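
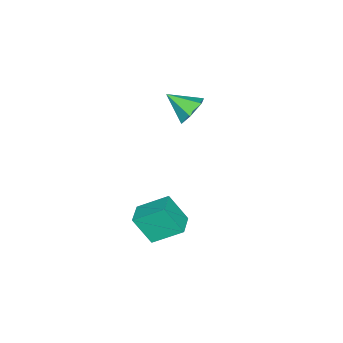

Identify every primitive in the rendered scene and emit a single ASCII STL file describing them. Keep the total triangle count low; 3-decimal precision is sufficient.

solid 
facet normal -0.070 0.851 -0.521
outer loop
vertex -2.205 -0.109 0.406
vertex -2.908 -0.349 0.108
vertex -2.884 0.07 0.789
endloop
endfacet
facet normal 0.500 0.046 0.865
outer loop
vertex -2.205 -0.109 0.406
vertex -2.884 0.07 0.789
vertex -2.812 -1.531 0.832
endloop
endfacet
facet normal -0.068 0.851 -0.521
outer loop
vertex -2.884 0.07 0.789
vertex -2.908 -0.349 0.108
vertex -3.587 -0.169 0.491
endloop
endfacet
facet normal -0.392 0.007 0.920
outer loop
vertex -2.884 0.07 0.789
vertex -3.587 -0.169 0.491
vertex -2.812 -1.531 0.832
endloop
endfacet
facet normal -0.068 0.851 -0.521
outer loop
vertex -3.587 -0.169 0.491
vertex -2.908 -0.349 0.108
vertex -3.61 -0.588 -0.19
endloop
endfacet
facet normal -0.862 -0.419 0.287
outer loop
vertex -3.587 -0.169 0.491
vertex -3.61 -0.588 -0.19
vertex -2.812 -1.531 0.832
endloop
endfacet
facet normal -0.069 0.851 -0.520
outer loop
vertex -3.61 -0.588 -0.19
vertex -2.908 -0.349 0.108
vertex -2.931 -0.767 -0.573
endloop
endfacet
facet normal -0.438 -0.805 -0.401
outer loop
vertex -3.61 -0.588 -0.19
vertex -2.931 -0.767 -0.573
vertex -2.812 -1.531 0.832
endloop
endfacet
facet normal -0.069 0.851 -0.520
outer loop
vertex -2.931 -0.767 -0.573
vertex -2.908 -0.349 0.108
vertex -2.229 -0.528 -0.275
endloop
endfacet
facet normal 0.454 -0.766 -0.455
outer loop
vertex -2.931 -0.767 -0.573
vertex -2.229 -0.528 -0.275
vertex -2.812 -1.531 0.832
endloop
endfacet
facet normal -0.070 0.851 -0.521
outer loop
vertex -2.229 -0.528 -0.275
vertex -2.908 -0.349 0.108
vertex -2.205 -0.109 0.406
endloop
endfacet
facet normal 0.923 -0.341 0.177
outer loop
vertex -2.229 -0.528 -0.275
vertex -2.205 -0.109 0.406
vertex -2.812 -1.531 0.832
endloop
endfacet
facet normal -0.949 -0.298 -0.103
outer loop
vertex 2.229 -0.26 -1.941
vertex 1.763 0.936 -1.108
vertex 2.109 0.54 -3.157
endloop
endfacet
facet normal 0.305 -0.782 -0.544
outer loop
vertex 3.077 0.844 -3.052
vertex 2.229 -0.26 -1.941
vertex 2.109 0.54 -3.157
endloop
endfacet
facet normal -0.949 -0.299 -0.103
outer loop
vertex 2.109 0.54 -3.157
vertex 1.763 0.936 -1.108
vertex 1.643 1.735 -2.324
endloop
endfacet
facet normal -0.082 0.548 -0.832
outer loop
vertex 1.643 1.735 -2.324
vertex 3.077 0.844 -3.052
vertex 2.109 0.54 -3.157
endloop
endfacet
facet normal 0.082 -0.548 0.832
outer loop
vertex 2.229 -0.26 -1.941
vertex 2.731 1.24 -1.003
vertex 1.763 0.936 -1.108
endloop
endfacet
facet normal 0.305 -0.782 -0.544
outer loop
vertex 3.197 0.045 -1.836
vertex 2.229 -0.26 -1.941
vertex 3.077 0.844 -3.052
endloop
endfacet
facet normal 0.082 -0.548 0.832
outer loop
vertex 3.197 0.045 -1.836
vertex 2.731 1.24 -1.003
vertex 2.229 -0.26 -1.941
endloop
endfacet
facet normal -0.305 0.782 0.544
outer loop
vertex 1.763 0.936 -1.108
vertex 2.731 1.24 -1.003
vertex 1.643 1.735 -2.324
endloop
endfacet
facet normal -0.082 0.548 -0.833
outer loop
vertex 2.611 2.04 -2.219
vertex 3.077 0.844 -3.052
vertex 1.643 1.735 -2.324
endloop
endfacet
facet normal -0.305 0.781 0.544
outer loop
vertex 1.643 1.735 -2.324
vertex 2.731 1.24 -1.003
vertex 2.611 2.04 -2.219
endloop
endfacet
facet normal 0.949 0.298 0.102
outer loop
vertex 2.611 2.04 -2.219
vertex 3.197 0.045 -1.836
vertex 3.077 0.844 -3.052
endloop
endfacet
facet normal 0.949 0.298 0.103
outer loop
vertex 2.731 1.24 -1.003
vertex 3.197 0.045 -1.836
vertex 2.611 2.04 -2.219
endloop
endfacet

endsolid


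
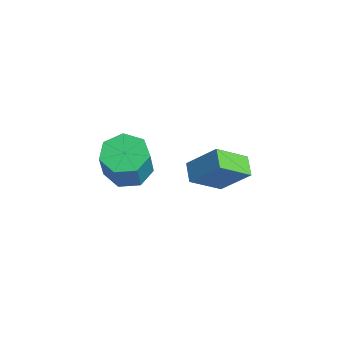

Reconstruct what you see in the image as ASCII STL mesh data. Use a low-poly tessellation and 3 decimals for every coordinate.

solid 
facet normal -0.434 0.255 -0.864
outer loop
vertex 0.673 -2.218 1.035
vertex 0.132 -3.035 1.065
vertex -0.076 -2.15 1.431
endloop
endfacet
facet normal 0.188 0.963 0.191
outer loop
vertex 0.673 -2.218 1.035
vertex -0.076 -2.15 1.431
vertex 1.47 -2.689 2.626
endloop
endfacet
facet normal 0.188 0.963 0.191
outer loop
vertex 1.47 -2.689 2.626
vertex -0.076 -2.15 1.431
vertex 0.72 -2.621 3.021
endloop
endfacet
facet normal 0.432 -0.256 0.865
outer loop
vertex 1.47 -2.689 2.626
vertex 0.72 -2.621 3.021
vertex 0.928 -3.505 2.655
endloop
endfacet
facet normal -0.433 0.256 -0.865
outer loop
vertex -0.076 -2.15 1.431
vertex 0.132 -3.035 1.065
vertex -0.669 -2.747 1.551
endloop
endfacet
facet normal -0.571 0.664 0.483
outer loop
vertex -0.076 -2.15 1.431
vertex -0.669 -2.747 1.551
vertex 0.72 -2.621 3.021
endloop
endfacet
facet normal -0.571 0.664 0.483
outer loop
vertex 0.72 -2.621 3.021
vertex -0.669 -2.747 1.551
vertex 0.127 -3.218 3.141
endloop
endfacet
facet normal 0.433 -0.256 0.864
outer loop
vertex 0.72 -2.621 3.021
vertex 0.127 -3.218 3.141
vertex 0.928 -3.505 2.655
endloop
endfacet
facet normal -0.433 0.256 -0.865
outer loop
vertex -0.669 -2.747 1.551
vertex 0.132 -3.035 1.065
vertex -0.659 -3.561 1.305
endloop
endfacet
facet normal -0.901 -0.135 0.411
outer loop
vertex -0.669 -2.747 1.551
vertex -0.659 -3.561 1.305
vertex 0.127 -3.218 3.141
endloop
endfacet
facet normal -0.901 -0.135 0.411
outer loop
vertex 0.127 -3.218 3.141
vertex -0.659 -3.561 1.305
vertex 0.137 -4.032 2.895
endloop
endfacet
facet normal 0.433 -0.256 0.864
outer loop
vertex 0.127 -3.218 3.141
vertex 0.137 -4.032 2.895
vertex 0.928 -3.505 2.655
endloop
endfacet
facet normal -0.433 0.256 -0.864
outer loop
vertex -0.659 -3.561 1.305
vertex 0.132 -3.035 1.065
vertex -0.053 -3.979 0.878
endloop
endfacet
facet normal -0.553 -0.833 0.030
outer loop
vertex -0.659 -3.561 1.305
vertex -0.053 -3.979 0.878
vertex 0.137 -4.032 2.895
endloop
endfacet
facet normal -0.553 -0.833 0.030
outer loop
vertex 0.137 -4.032 2.895
vertex -0.053 -3.979 0.878
vertex 0.743 -4.45 2.468
endloop
endfacet
facet normal 0.433 -0.256 0.864
outer loop
vertex 0.137 -4.032 2.895
vertex 0.743 -4.45 2.468
vertex 0.928 -3.505 2.655
endloop
endfacet
facet normal -0.433 0.256 -0.864
outer loop
vertex -0.053 -3.979 0.878
vertex 0.132 -3.035 1.065
vertex 0.692 -3.685 0.592
endloop
endfacet
facet normal 0.213 -0.903 -0.374
outer loop
vertex -0.053 -3.979 0.878
vertex 0.692 -3.685 0.592
vertex 0.743 -4.45 2.468
endloop
endfacet
facet normal 0.213 -0.903 -0.374
outer loop
vertex 0.743 -4.45 2.468
vertex 0.692 -3.685 0.592
vertex 1.488 -4.156 2.182
endloop
endfacet
facet normal 0.433 -0.256 0.864
outer loop
vertex 0.743 -4.45 2.468
vertex 1.488 -4.156 2.182
vertex 0.928 -3.505 2.655
endloop
endfacet
facet normal -0.433 0.256 -0.864
outer loop
vertex 0.692 -3.685 0.592
vertex 0.132 -3.035 1.065
vertex 1.015 -2.902 0.662
endloop
endfacet
facet normal 0.817 -0.293 -0.496
outer loop
vertex 0.692 -3.685 0.592
vertex 1.015 -2.902 0.662
vertex 1.488 -4.156 2.182
endloop
endfacet
facet normal 0.817 -0.294 -0.496
outer loop
vertex 1.488 -4.156 2.182
vertex 1.015 -2.902 0.662
vertex 1.812 -3.373 2.252
endloop
endfacet
facet normal 0.432 -0.256 0.865
outer loop
vertex 1.488 -4.156 2.182
vertex 1.812 -3.373 2.252
vertex 0.928 -3.505 2.655
endloop
endfacet
facet normal -0.433 0.255 -0.865
outer loop
vertex 1.015 -2.902 0.662
vertex 0.132 -3.035 1.065
vertex 0.673 -2.218 1.035
endloop
endfacet
facet normal 0.807 0.537 -0.245
outer loop
vertex 1.015 -2.902 0.662
vertex 0.673 -2.218 1.035
vertex 1.812 -3.373 2.252
endloop
endfacet
facet normal 0.807 0.537 -0.245
outer loop
vertex 1.812 -3.373 2.252
vertex 0.673 -2.218 1.035
vertex 1.47 -2.689 2.626
endloop
endfacet
facet normal 0.432 -0.256 0.864
outer loop
vertex 1.812 -3.373 2.252
vertex 1.47 -2.689 2.626
vertex 0.928 -3.505 2.655
endloop
endfacet
facet normal -0.865 0.251 0.434
outer loop
vertex 0.341 0.562 1.188
vertex 0.259 1.965 0.213
vertex -0.518 -0.321 -0.012
endloop
endfacet
facet normal 0.047 -0.820 0.570
outer loop
vertex 0.321 -0.565 -0.433
vertex 0.341 0.562 1.188
vertex -0.518 -0.321 -0.012
endloop
endfacet
facet normal -0.865 0.251 0.434
outer loop
vertex -0.518 -0.321 -0.012
vertex 0.259 1.965 0.213
vertex -0.6 1.082 -0.987
endloop
endfacet
facet normal -0.499 -0.514 -0.697
outer loop
vertex -0.6 1.082 -0.987
vertex 0.321 -0.565 -0.433
vertex -0.518 -0.321 -0.012
endloop
endfacet
facet normal 0.499 0.514 0.697
outer loop
vertex 0.341 0.562 1.188
vertex 1.098 1.721 -0.208
vertex 0.259 1.965 0.213
endloop
endfacet
facet normal 0.047 -0.820 0.570
outer loop
vertex 1.18 0.318 0.767
vertex 0.341 0.562 1.188
vertex 0.321 -0.565 -0.433
endloop
endfacet
facet normal 0.499 0.514 0.697
outer loop
vertex 1.18 0.318 0.767
vertex 1.098 1.721 -0.208
vertex 0.341 0.562 1.188
endloop
endfacet
facet normal -0.047 0.820 -0.570
outer loop
vertex 0.259 1.965 0.213
vertex 1.098 1.721 -0.208
vertex -0.6 1.082 -0.987
endloop
endfacet
facet normal -0.499 -0.514 -0.697
outer loop
vertex 0.239 0.838 -1.408
vertex 0.321 -0.565 -0.433
vertex -0.6 1.082 -0.987
endloop
endfacet
facet normal -0.047 0.820 -0.570
outer loop
vertex -0.6 1.082 -0.987
vertex 1.098 1.721 -0.208
vertex 0.239 0.838 -1.408
endloop
endfacet
facet normal 0.865 -0.251 -0.434
outer loop
vertex 0.239 0.838 -1.408
vertex 1.18 0.318 0.767
vertex 0.321 -0.565 -0.433
endloop
endfacet
facet normal 0.865 -0.251 -0.434
outer loop
vertex 1.098 1.721 -0.208
vertex 1.18 0.318 0.767
vertex 0.239 0.838 -1.408
endloop
endfacet

endsolid


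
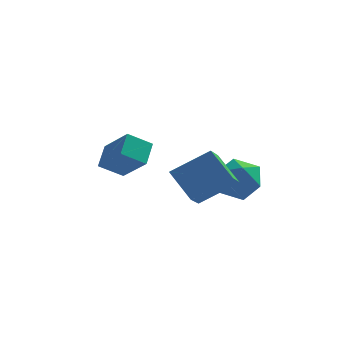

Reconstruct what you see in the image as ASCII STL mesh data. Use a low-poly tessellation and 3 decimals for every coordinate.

solid 
facet normal -0.555 0.528 0.643
outer loop
vertex -1.565 -0.911 4.37
vertex 0.169 -0.474 5.509
vertex -1.334 0.349 3.534
endloop
endfacet
facet normal -0.818 -0.206 -0.537
outer loop
vertex -0.329 -0.606 2.371
vertex -1.565 -0.911 4.37
vertex -1.334 0.349 3.534
endloop
endfacet
facet normal -0.555 0.528 0.643
outer loop
vertex -1.334 0.349 3.534
vertex 0.169 -0.474 5.509
vertex 0.4 0.787 4.673
endloop
endfacet
facet normal 0.151 0.824 -0.546
outer loop
vertex 0.4 0.787 4.673
vertex -0.329 -0.606 2.371
vertex -1.334 0.349 3.534
endloop
endfacet
facet normal -0.151 -0.824 0.546
outer loop
vertex -1.565 -0.911 4.37
vertex 1.174 -1.429 4.346
vertex 0.169 -0.474 5.509
endloop
endfacet
facet normal -0.818 -0.206 -0.537
outer loop
vertex -0.56 -1.867 3.207
vertex -1.565 -0.911 4.37
vertex -0.329 -0.606 2.371
endloop
endfacet
facet normal -0.151 -0.824 0.547
outer loop
vertex -0.56 -1.867 3.207
vertex 1.174 -1.429 4.346
vertex -1.565 -0.911 4.37
endloop
endfacet
facet normal 0.818 0.206 0.537
outer loop
vertex 0.169 -0.474 5.509
vertex 1.174 -1.429 4.346
vertex 0.4 0.787 4.673
endloop
endfacet
facet normal 0.151 0.824 -0.546
outer loop
vertex 1.405 -0.169 3.51
vertex -0.329 -0.606 2.371
vertex 0.4 0.787 4.673
endloop
endfacet
facet normal 0.818 0.206 0.537
outer loop
vertex 0.4 0.787 4.673
vertex 1.174 -1.429 4.346
vertex 1.405 -0.169 3.51
endloop
endfacet
facet normal 0.555 -0.528 -0.643
outer loop
vertex 1.405 -0.169 3.51
vertex -0.56 -1.867 3.207
vertex -0.329 -0.606 2.371
endloop
endfacet
facet normal 0.555 -0.528 -0.642
outer loop
vertex 1.174 -1.429 4.346
vertex -0.56 -1.867 3.207
vertex 1.405 -0.169 3.51
endloop
endfacet
facet normal 0.305 0.741 0.598
outer loop
vertex 1.46 2.803 2.874
vertex 1.003 2.198 3.857
vertex 2.175 2.005 3.499
endloop
endfacet
facet normal 0.733 0.680 0.029
outer loop
vertex 1.46 2.803 2.874
vertex 2.175 2.005 3.499
vertex 2.206 2.025 2.259
endloop
endfacet
facet normal 0.334 0.760 -0.557
outer loop
vertex 1.46 2.803 2.874
vertex 2.206 2.025 2.259
vertex 1.053 2.232 1.851
endloop
endfacet
facet normal -0.341 0.872 -0.351
outer loop
vertex 1.46 2.803 2.874
vertex 1.053 2.232 1.851
vertex 0.31 2.339 2.838
endloop
endfacet
facet normal -0.358 0.860 0.363
outer loop
vertex 1.46 2.803 2.874
vertex 0.31 2.339 2.838
vertex 1.003 2.198 3.857
endloop
endfacet
facet normal 1.000 0.018 0.025
outer loop
vertex 2.206 2.025 2.259
vertex 2.175 2.005 3.499
vertex 2.21 0.941 2.862
endloop
endfacet
facet normal 0.308 0.118 0.944
outer loop
vertex 2.175 2.005 3.499
vertex 1.003 2.198 3.857
vertex 1.467 1.048 3.849
endloop
endfacet
facet normal -0.765 0.311 0.564
outer loop
vertex 1.003 2.198 3.857
vertex 0.31 2.339 2.838
vertex 0.314 1.255 3.441
endloop
endfacet
facet normal -0.737 0.329 -0.590
outer loop
vertex 0.31 2.339 2.838
vertex 1.053 2.232 1.851
vertex 0.345 1.275 2.201
endloop
endfacet
facet normal 0.354 0.149 -0.923
outer loop
vertex 1.053 2.232 1.851
vertex 2.206 2.025 2.259
vertex 1.517 1.082 1.843
endloop
endfacet
facet normal 0.341 -0.872 0.351
outer loop
vertex 1.06 0.477 2.826
vertex 2.21 0.941 2.862
vertex 1.467 1.048 3.849
endloop
endfacet
facet normal -0.334 -0.760 0.557
outer loop
vertex 1.06 0.477 2.826
vertex 1.467 1.048 3.849
vertex 0.314 1.255 3.441
endloop
endfacet
facet normal -0.733 -0.680 -0.029
outer loop
vertex 1.06 0.477 2.826
vertex 0.314 1.255 3.441
vertex 0.345 1.275 2.201
endloop
endfacet
facet normal -0.305 -0.741 -0.598
outer loop
vertex 1.06 0.477 2.826
vertex 0.345 1.275 2.201
vertex 1.517 1.082 1.843
endloop
endfacet
facet normal 0.358 -0.860 -0.363
outer loop
vertex 1.06 0.477 2.826
vertex 1.517 1.082 1.843
vertex 2.21 0.941 2.862
endloop
endfacet
facet normal 0.737 -0.329 0.590
outer loop
vertex 1.467 1.048 3.849
vertex 2.21 0.941 2.862
vertex 2.175 2.005 3.499
endloop
endfacet
facet normal -0.354 -0.149 0.923
outer loop
vertex 0.314 1.255 3.441
vertex 1.467 1.048 3.849
vertex 1.003 2.198 3.857
endloop
endfacet
facet normal -1.000 -0.018 -0.025
outer loop
vertex 0.345 1.275 2.201
vertex 0.314 1.255 3.441
vertex 0.31 2.339 2.838
endloop
endfacet
facet normal -0.308 -0.118 -0.944
outer loop
vertex 1.517 1.082 1.843
vertex 0.345 1.275 2.201
vertex 1.053 2.232 1.851
endloop
endfacet
facet normal 0.765 -0.311 -0.564
outer loop
vertex 2.21 0.941 2.862
vertex 1.517 1.082 1.843
vertex 2.206 2.025 2.259
endloop
endfacet
facet normal -0.572 0.520 -0.634
outer loop
vertex -5.13 2.971 2.806
vertex -4.958 4.086 3.566
vertex -4.028 3.297 2.08
endloop
endfacet
facet normal -0.126 -0.819 -0.559
outer loop
vertex -2.862 2.234 3.374
vertex -5.13 2.971 2.806
vertex -4.028 3.297 2.08
endloop
endfacet
facet normal -0.571 0.521 -0.634
outer loop
vertex -4.028 3.297 2.08
vertex -4.958 4.086 3.566
vertex -3.856 4.411 2.84
endloop
endfacet
facet normal 0.811 0.239 -0.534
outer loop
vertex -3.856 4.411 2.84
vertex -2.862 2.234 3.374
vertex -4.028 3.297 2.08
endloop
endfacet
facet normal -0.811 -0.239 0.534
outer loop
vertex -5.13 2.971 2.806
vertex -3.792 3.023 4.86
vertex -4.958 4.086 3.566
endloop
endfacet
facet normal -0.126 -0.820 -0.559
outer loop
vertex -3.964 1.909 4.1
vertex -5.13 2.971 2.806
vertex -2.862 2.234 3.374
endloop
endfacet
facet normal -0.811 -0.239 0.534
outer loop
vertex -3.964 1.909 4.1
vertex -3.792 3.023 4.86
vertex -5.13 2.971 2.806
endloop
endfacet
facet normal 0.127 0.819 0.559
outer loop
vertex -4.958 4.086 3.566
vertex -3.792 3.023 4.86
vertex -3.856 4.411 2.84
endloop
endfacet
facet normal 0.811 0.239 -0.534
outer loop
vertex -2.69 3.349 4.134
vertex -2.862 2.234 3.374
vertex -3.856 4.411 2.84
endloop
endfacet
facet normal 0.126 0.819 0.559
outer loop
vertex -3.856 4.411 2.84
vertex -3.792 3.023 4.86
vertex -2.69 3.349 4.134
endloop
endfacet
facet normal 0.571 -0.521 0.634
outer loop
vertex -2.69 3.349 4.134
vertex -3.964 1.909 4.1
vertex -2.862 2.234 3.374
endloop
endfacet
facet normal 0.572 -0.521 0.634
outer loop
vertex -3.792 3.023 4.86
vertex -3.964 1.909 4.1
vertex -2.69 3.349 4.134
endloop
endfacet

endsolid


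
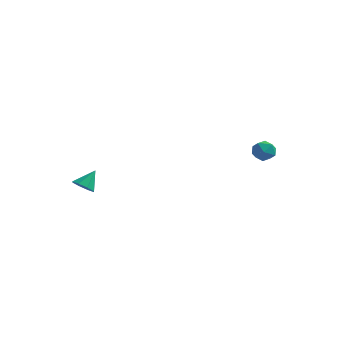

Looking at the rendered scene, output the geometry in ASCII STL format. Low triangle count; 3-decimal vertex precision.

solid 
facet normal -0.834 -0.348 0.427
outer loop
vertex 2.664 2.543 1.136
vertex 2.856 1.875 0.966
vertex 3.058 2.157 1.591
endloop
endfacet
facet normal -0.616 0.252 0.747
outer loop
vertex 2.664 2.543 1.136
vertex 3.058 2.157 1.591
vertex 3.209 2.847 1.483
endloop
endfacet
facet normal -0.589 0.767 0.254
outer loop
vertex 2.664 2.543 1.136
vertex 3.209 2.847 1.483
vertex 3.1 2.992 0.792
endloop
endfacet
facet normal -0.792 0.485 -0.371
outer loop
vertex 2.664 2.543 1.136
vertex 3.1 2.992 0.792
vertex 2.882 2.391 0.472
endloop
endfacet
facet normal -0.943 -0.204 -0.263
outer loop
vertex 2.664 2.543 1.136
vertex 2.882 2.391 0.472
vertex 2.856 1.875 0.966
endloop
endfacet
facet normal 0.047 0.145 0.988
outer loop
vertex 3.209 2.847 1.483
vertex 3.058 2.157 1.591
vertex 3.738 2.369 1.528
endloop
endfacet
facet normal -0.305 -0.827 0.472
outer loop
vertex 3.058 2.157 1.591
vertex 2.856 1.875 0.966
vertex 3.52 1.768 1.208
endloop
endfacet
facet normal -0.481 -0.593 -0.645
outer loop
vertex 2.856 1.875 0.966
vertex 2.882 2.391 0.472
vertex 3.411 1.913 0.517
endloop
endfacet
facet normal -0.239 0.522 -0.819
outer loop
vertex 2.882 2.391 0.472
vertex 3.1 2.992 0.792
vertex 3.562 2.603 0.409
endloop
endfacet
facet normal 0.088 0.978 0.191
outer loop
vertex 3.1 2.992 0.792
vertex 3.209 2.847 1.483
vertex 3.764 2.885 1.034
endloop
endfacet
facet normal 0.792 -0.485 0.371
outer loop
vertex 3.956 2.217 0.864
vertex 3.738 2.369 1.528
vertex 3.52 1.768 1.208
endloop
endfacet
facet normal 0.589 -0.767 -0.254
outer loop
vertex 3.956 2.217 0.864
vertex 3.52 1.768 1.208
vertex 3.411 1.913 0.517
endloop
endfacet
facet normal 0.616 -0.252 -0.747
outer loop
vertex 3.956 2.217 0.864
vertex 3.411 1.913 0.517
vertex 3.562 2.603 0.409
endloop
endfacet
facet normal 0.834 0.348 -0.427
outer loop
vertex 3.956 2.217 0.864
vertex 3.562 2.603 0.409
vertex 3.764 2.885 1.034
endloop
endfacet
facet normal 0.943 0.204 0.263
outer loop
vertex 3.956 2.217 0.864
vertex 3.764 2.885 1.034
vertex 3.738 2.369 1.528
endloop
endfacet
facet normal 0.239 -0.522 0.819
outer loop
vertex 3.52 1.768 1.208
vertex 3.738 2.369 1.528
vertex 3.058 2.157 1.591
endloop
endfacet
facet normal -0.088 -0.978 -0.191
outer loop
vertex 3.411 1.913 0.517
vertex 3.52 1.768 1.208
vertex 2.856 1.875 0.966
endloop
endfacet
facet normal -0.047 -0.145 -0.988
outer loop
vertex 3.562 2.603 0.409
vertex 3.411 1.913 0.517
vertex 2.882 2.391 0.472
endloop
endfacet
facet normal 0.305 0.827 -0.472
outer loop
vertex 3.764 2.885 1.034
vertex 3.562 2.603 0.409
vertex 3.1 2.992 0.792
endloop
endfacet
facet normal 0.481 0.593 0.645
outer loop
vertex 3.738 2.369 1.528
vertex 3.764 2.885 1.034
vertex 3.209 2.847 1.483
endloop
endfacet
facet normal -0.288 -0.631 -0.721
outer loop
vertex -2.972 -4.286 0.167
vertex -3.584 -4.143 0.286
vertex -3.132 -3.908 -0.1
endloop
endfacet
facet normal 0.932 0.359 -0.050
outer loop
vertex -2.972 -4.286 0.167
vertex -3.132 -3.908 -0.1
vertex -3.256 -3.417 1.114
endloop
endfacet
facet normal -0.286 -0.632 -0.720
outer loop
vertex -3.132 -3.908 -0.1
vertex -3.584 -4.143 0.286
vertex -3.557 -3.668 -0.142
endloop
endfacet
facet normal 0.493 0.823 -0.283
outer loop
vertex -3.132 -3.908 -0.1
vertex -3.557 -3.668 -0.142
vertex -3.256 -3.417 1.114
endloop
endfacet
facet normal -0.285 -0.633 -0.720
outer loop
vertex -3.557 -3.668 -0.142
vertex -3.584 -4.143 0.286
vertex -3.998 -3.707 0.067
endloop
endfacet
facet normal -0.160 0.975 -0.156
outer loop
vertex -3.557 -3.668 -0.142
vertex -3.998 -3.707 0.067
vertex -3.256 -3.417 1.114
endloop
endfacet
facet normal -0.285 -0.632 -0.720
outer loop
vertex -3.998 -3.707 0.067
vertex -3.584 -4.143 0.286
vertex -4.197 -4.001 0.404
endloop
endfacet
facet normal -0.641 0.724 0.254
outer loop
vertex -3.998 -3.707 0.067
vertex -4.197 -4.001 0.404
vertex -3.256 -3.417 1.114
endloop
endfacet
facet normal -0.285 -0.632 -0.721
outer loop
vertex -4.197 -4.001 0.404
vertex -3.584 -4.143 0.286
vertex -4.037 -4.379 0.672
endloop
endfacet
facet normal -0.671 0.219 0.709
outer loop
vertex -4.197 -4.001 0.404
vertex -4.037 -4.379 0.672
vertex -3.256 -3.417 1.114
endloop
endfacet
facet normal -0.285 -0.631 -0.721
outer loop
vertex -4.037 -4.379 0.672
vertex -3.584 -4.143 0.286
vertex -3.612 -4.619 0.714
endloop
endfacet
facet normal -0.231 -0.245 0.942
outer loop
vertex -4.037 -4.379 0.672
vertex -3.612 -4.619 0.714
vertex -3.256 -3.417 1.114
endloop
endfacet
facet normal -0.286 -0.631 -0.721
outer loop
vertex -3.612 -4.619 0.714
vertex -3.584 -4.143 0.286
vertex -3.171 -4.58 0.505
endloop
endfacet
facet normal 0.422 -0.396 0.816
outer loop
vertex -3.612 -4.619 0.714
vertex -3.171 -4.58 0.505
vertex -3.256 -3.417 1.114
endloop
endfacet
facet normal -0.288 -0.632 -0.719
outer loop
vertex -3.171 -4.58 0.505
vertex -3.584 -4.143 0.286
vertex -2.972 -4.286 0.167
endloop
endfacet
facet normal 0.903 -0.146 0.405
outer loop
vertex -3.171 -4.58 0.505
vertex -2.972 -4.286 0.167
vertex -3.256 -3.417 1.114
endloop
endfacet

endsolid


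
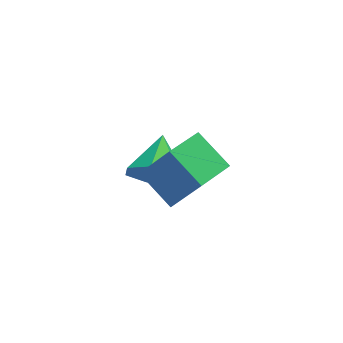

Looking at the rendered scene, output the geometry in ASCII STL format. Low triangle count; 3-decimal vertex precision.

solid 
facet normal -0.667 -0.716 0.209
outer loop
vertex -1.0 -3.251 4.153
vertex -1.815 -2.886 2.801
vertex -0.225 -4.183 3.433
endloop
endfacet
facet normal 0.503 -0.226 0.834
outer loop
vertex 0.715 -3.174 3.139
vertex -1.0 -3.251 4.153
vertex -0.225 -4.183 3.433
endloop
endfacet
facet normal -0.667 -0.716 0.208
outer loop
vertex -0.225 -4.183 3.433
vertex -1.815 -2.886 2.801
vertex -1.039 -3.818 2.081
endloop
endfacet
facet normal 0.550 -0.661 -0.510
outer loop
vertex -1.039 -3.818 2.081
vertex 0.715 -3.174 3.139
vertex -0.225 -4.183 3.433
endloop
endfacet
facet normal -0.550 0.661 0.510
outer loop
vertex -1.0 -3.251 4.153
vertex -0.875 -1.877 2.507
vertex -1.815 -2.886 2.801
endloop
endfacet
facet normal 0.503 -0.225 0.834
outer loop
vertex -0.061 -2.242 3.859
vertex -1.0 -3.251 4.153
vertex 0.715 -3.174 3.139
endloop
endfacet
facet normal -0.551 0.661 0.510
outer loop
vertex -0.061 -2.242 3.859
vertex -0.875 -1.877 2.507
vertex -1.0 -3.251 4.153
endloop
endfacet
facet normal -0.503 0.226 -0.834
outer loop
vertex -1.815 -2.886 2.801
vertex -0.875 -1.877 2.507
vertex -1.039 -3.818 2.081
endloop
endfacet
facet normal 0.550 -0.661 -0.510
outer loop
vertex -0.1 -2.809 1.787
vertex 0.715 -3.174 3.139
vertex -1.039 -3.818 2.081
endloop
endfacet
facet normal -0.504 0.226 -0.834
outer loop
vertex -1.039 -3.818 2.081
vertex -0.875 -1.877 2.507
vertex -0.1 -2.809 1.787
endloop
endfacet
facet normal 0.666 0.716 -0.208
outer loop
vertex -0.1 -2.809 1.787
vertex -0.061 -2.242 3.859
vertex 0.715 -3.174 3.139
endloop
endfacet
facet normal 0.667 0.715 -0.208
outer loop
vertex -0.875 -1.877 2.507
vertex -0.061 -2.242 3.859
vertex -0.1 -2.809 1.787
endloop
endfacet
facet normal -0.244 -0.878 -0.412
outer loop
vertex -0.495 -1.151 0.751
vertex -1.113 -0.688 0.131
vertex -0.153 -0.896 0.005
endloop
endfacet
facet normal 0.885 0.126 0.449
outer loop
vertex -0.495 -1.151 0.751
vertex -0.153 -0.896 0.005
vertex -0.747 0.628 0.749
endloop
endfacet
facet normal -0.244 -0.877 -0.413
outer loop
vertex -0.153 -0.896 0.005
vertex -1.113 -0.688 0.131
vertex -0.533 -0.484 -0.646
endloop
endfacet
facet normal 0.866 0.447 -0.223
outer loop
vertex -0.153 -0.896 0.005
vertex -0.533 -0.484 -0.646
vertex -0.747 0.628 0.749
endloop
endfacet
facet normal -0.244 -0.878 -0.412
outer loop
vertex -0.533 -0.484 -0.646
vertex -1.113 -0.688 0.131
vertex -1.35 -0.226 -0.712
endloop
endfacet
facet normal 0.289 0.770 -0.569
outer loop
vertex -0.533 -0.484 -0.646
vertex -1.35 -0.226 -0.712
vertex -0.747 0.628 0.749
endloop
endfacet
facet normal -0.242 -0.878 -0.413
outer loop
vertex -1.35 -0.226 -0.712
vertex -1.113 -0.688 0.131
vertex -1.988 -0.317 -0.144
endloop
endfacet
facet normal -0.412 0.850 -0.327
outer loop
vertex -1.35 -0.226 -0.712
vertex -1.988 -0.317 -0.144
vertex -0.747 0.628 0.749
endloop
endfacet
facet normal -0.243 -0.878 -0.413
outer loop
vertex -1.988 -0.317 -0.144
vertex -1.113 -0.688 0.131
vertex -1.967 -0.687 0.631
endloop
endfacet
facet normal -0.709 0.629 0.319
outer loop
vertex -1.988 -0.317 -0.144
vertex -1.967 -0.687 0.631
vertex -0.747 0.628 0.749
endloop
endfacet
facet normal -0.243 -0.878 -0.413
outer loop
vertex -1.967 -0.687 0.631
vertex -1.113 -0.688 0.131
vertex -1.302 -1.058 1.029
endloop
endfacet
facet normal -0.378 0.271 0.885
outer loop
vertex -1.967 -0.687 0.631
vertex -1.302 -1.058 1.029
vertex -0.747 0.628 0.749
endloop
endfacet
facet normal -0.243 -0.878 -0.413
outer loop
vertex -1.302 -1.058 1.029
vertex -1.113 -0.688 0.131
vertex -0.495 -1.151 0.751
endloop
endfacet
facet normal 0.330 0.048 0.943
outer loop
vertex -1.302 -1.058 1.029
vertex -0.495 -1.151 0.751
vertex -0.747 0.628 0.749
endloop
endfacet

endsolid


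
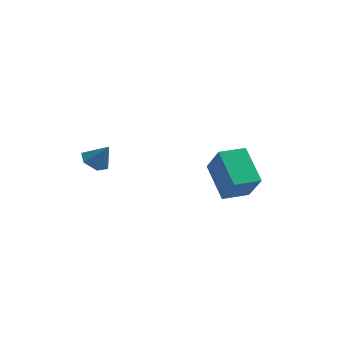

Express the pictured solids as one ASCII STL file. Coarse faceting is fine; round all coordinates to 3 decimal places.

solid 
facet normal -0.556 0.018 -0.831
outer loop
vertex -1.005 -0.486 -0.399
vertex -1.568 -0.43 -0.021
vertex -1.241 0.129 -0.228
endloop
endfacet
facet normal 0.928 0.369 -0.048
outer loop
vertex -1.005 -0.486 -0.399
vertex -1.241 0.129 -0.228
vertex -0.952 -0.45 0.901
endloop
endfacet
facet normal -0.555 0.017 -0.832
outer loop
vertex -1.241 0.129 -0.228
vertex -1.568 -0.43 -0.021
vertex -1.804 0.185 0.149
endloop
endfacet
facet normal 0.330 0.872 0.363
outer loop
vertex -1.241 0.129 -0.228
vertex -1.804 0.185 0.149
vertex -0.952 -0.45 0.901
endloop
endfacet
facet normal -0.555 0.017 -0.832
outer loop
vertex -1.804 0.185 0.149
vertex -1.568 -0.43 -0.021
vertex -2.131 -0.374 0.356
endloop
endfacet
facet normal -0.338 0.494 0.801
outer loop
vertex -1.804 0.185 0.149
vertex -2.131 -0.374 0.356
vertex -0.952 -0.45 0.901
endloop
endfacet
facet normal -0.555 0.019 -0.832
outer loop
vertex -2.131 -0.374 0.356
vertex -1.568 -0.43 -0.021
vertex -1.896 -0.989 0.185
endloop
endfacet
facet normal -0.407 -0.386 0.828
outer loop
vertex -2.131 -0.374 0.356
vertex -1.896 -0.989 0.185
vertex -0.952 -0.45 0.901
endloop
endfacet
facet normal -0.555 0.019 -0.832
outer loop
vertex -1.896 -0.989 0.185
vertex -1.568 -0.43 -0.021
vertex -1.333 -1.045 -0.192
endloop
endfacet
facet normal 0.191 -0.889 0.417
outer loop
vertex -1.896 -0.989 0.185
vertex -1.333 -1.045 -0.192
vertex -0.952 -0.45 0.901
endloop
endfacet
facet normal -0.556 0.019 -0.831
outer loop
vertex -1.333 -1.045 -0.192
vertex -1.568 -0.43 -0.021
vertex -1.005 -0.486 -0.399
endloop
endfacet
facet normal 0.859 -0.512 -0.021
outer loop
vertex -1.333 -1.045 -0.192
vertex -1.005 -0.486 -0.399
vertex -0.952 -0.45 0.901
endloop
endfacet
facet normal -0.365 0.422 -0.830
outer loop
vertex 2.349 4.12 -2.709
vertex 3.411 4.865 -2.797
vertex 3.233 2.729 -3.806
endloop
endfacet
facet normal -0.817 -0.572 0.067
outer loop
vertex 3.849 2.015 -2.403
vertex 2.349 4.12 -2.709
vertex 3.233 2.729 -3.806
endloop
endfacet
facet normal -0.364 0.422 -0.830
outer loop
vertex 3.233 2.729 -3.806
vertex 3.411 4.865 -2.797
vertex 4.295 3.473 -3.893
endloop
endfacet
facet normal 0.447 -0.703 -0.554
outer loop
vertex 4.295 3.473 -3.893
vertex 3.849 2.015 -2.403
vertex 3.233 2.729 -3.806
endloop
endfacet
facet normal -0.447 0.703 0.554
outer loop
vertex 2.349 4.12 -2.709
vertex 4.027 4.151 -1.394
vertex 3.411 4.865 -2.797
endloop
endfacet
facet normal -0.817 -0.572 0.068
outer loop
vertex 2.965 3.407 -1.307
vertex 2.349 4.12 -2.709
vertex 3.849 2.015 -2.403
endloop
endfacet
facet normal -0.447 0.703 0.554
outer loop
vertex 2.965 3.407 -1.307
vertex 4.027 4.151 -1.394
vertex 2.349 4.12 -2.709
endloop
endfacet
facet normal 0.817 0.572 -0.068
outer loop
vertex 3.411 4.865 -2.797
vertex 4.027 4.151 -1.394
vertex 4.295 3.473 -3.893
endloop
endfacet
facet normal 0.447 -0.703 -0.554
outer loop
vertex 4.911 2.76 -2.491
vertex 3.849 2.015 -2.403
vertex 4.295 3.473 -3.893
endloop
endfacet
facet normal 0.817 0.573 -0.068
outer loop
vertex 4.295 3.473 -3.893
vertex 4.027 4.151 -1.394
vertex 4.911 2.76 -2.491
endloop
endfacet
facet normal 0.365 -0.422 0.830
outer loop
vertex 4.911 2.76 -2.491
vertex 2.965 3.407 -1.307
vertex 3.849 2.015 -2.403
endloop
endfacet
facet normal 0.364 -0.423 0.830
outer loop
vertex 4.027 4.151 -1.394
vertex 2.965 3.407 -1.307
vertex 4.911 2.76 -2.491
endloop
endfacet

endsolid


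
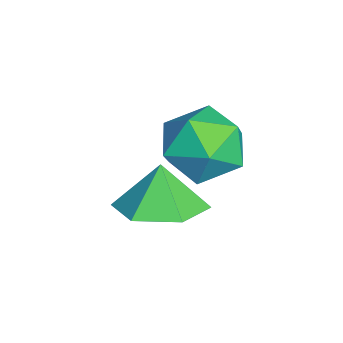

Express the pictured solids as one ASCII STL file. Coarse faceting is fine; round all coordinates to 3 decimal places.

solid 
facet normal -0.212 0.227 0.951
outer loop
vertex 1.487 -0.699 -0.884
vertex 0.639 -1.242 -0.943
vertex 1.499 -1.68 -0.647
endloop
endfacet
facet normal 0.494 0.210 0.844
outer loop
vertex 1.487 -0.699 -0.884
vertex 1.499 -1.68 -0.647
vertex 2.253 -1.282 -1.187
endloop
endfacet
facet normal 0.651 0.682 0.334
outer loop
vertex 1.487 -0.699 -0.884
vertex 2.253 -1.282 -1.187
vertex 1.86 -0.599 -1.816
endloop
endfacet
facet normal 0.043 0.991 0.124
outer loop
vertex 1.487 -0.699 -0.884
vertex 1.86 -0.599 -1.816
vertex 0.862 -0.574 -1.666
endloop
endfacet
facet normal -0.490 0.710 0.505
outer loop
vertex 1.487 -0.699 -0.884
vertex 0.862 -0.574 -1.666
vertex 0.639 -1.242 -0.943
endloop
endfacet
facet normal 0.665 -0.441 0.603
outer loop
vertex 2.253 -1.282 -1.187
vertex 1.499 -1.68 -0.647
vertex 1.878 -2.186 -1.434
endloop
endfacet
facet normal -0.477 -0.413 0.776
outer loop
vertex 1.499 -1.68 -0.647
vertex 0.639 -1.242 -0.943
vertex 0.88 -2.161 -1.284
endloop
endfacet
facet normal -0.928 0.370 0.055
outer loop
vertex 0.639 -1.242 -0.943
vertex 0.862 -0.574 -1.666
vertex 0.487 -1.478 -1.913
endloop
endfacet
facet normal -0.064 0.825 -0.561
outer loop
vertex 0.862 -0.574 -1.666
vertex 1.86 -0.599 -1.816
vertex 1.241 -1.08 -2.453
endloop
endfacet
facet normal 0.919 0.324 -0.223
outer loop
vertex 1.86 -0.599 -1.816
vertex 2.253 -1.282 -1.187
vertex 2.101 -1.518 -2.157
endloop
endfacet
facet normal -0.043 -0.991 -0.124
outer loop
vertex 1.253 -2.061 -2.216
vertex 1.878 -2.186 -1.434
vertex 0.88 -2.161 -1.284
endloop
endfacet
facet normal -0.651 -0.682 -0.334
outer loop
vertex 1.253 -2.061 -2.216
vertex 0.88 -2.161 -1.284
vertex 0.487 -1.478 -1.913
endloop
endfacet
facet normal -0.494 -0.210 -0.844
outer loop
vertex 1.253 -2.061 -2.216
vertex 0.487 -1.478 -1.913
vertex 1.241 -1.08 -2.453
endloop
endfacet
facet normal 0.212 -0.227 -0.951
outer loop
vertex 1.253 -2.061 -2.216
vertex 1.241 -1.08 -2.453
vertex 2.101 -1.518 -2.157
endloop
endfacet
facet normal 0.490 -0.710 -0.505
outer loop
vertex 1.253 -2.061 -2.216
vertex 2.101 -1.518 -2.157
vertex 1.878 -2.186 -1.434
endloop
endfacet
facet normal 0.064 -0.825 0.561
outer loop
vertex 0.88 -2.161 -1.284
vertex 1.878 -2.186 -1.434
vertex 1.499 -1.68 -0.647
endloop
endfacet
facet normal -0.919 -0.324 0.223
outer loop
vertex 0.487 -1.478 -1.913
vertex 0.88 -2.161 -1.284
vertex 0.639 -1.242 -0.943
endloop
endfacet
facet normal -0.665 0.441 -0.603
outer loop
vertex 1.241 -1.08 -2.453
vertex 0.487 -1.478 -1.913
vertex 0.862 -0.574 -1.666
endloop
endfacet
facet normal 0.477 0.413 -0.776
outer loop
vertex 2.101 -1.518 -2.157
vertex 1.241 -1.08 -2.453
vertex 1.86 -0.599 -1.816
endloop
endfacet
facet normal 0.928 -0.370 -0.055
outer loop
vertex 1.878 -2.186 -1.434
vertex 2.101 -1.518 -2.157
vertex 2.253 -1.282 -1.187
endloop
endfacet
facet normal 0.343 -0.000 -0.940
outer loop
vertex 2.112 -1.805 -3.396
vertex 1.22 -2.23 -3.721
vertex 1.32 -1.195 -3.685
endloop
endfacet
facet normal 0.212 0.629 0.748
outer loop
vertex 2.112 -1.805 -3.396
vertex 1.32 -1.195 -3.685
vertex 0.84 -2.23 -2.679
endloop
endfacet
facet normal 0.343 -0.000 -0.940
outer loop
vertex 1.32 -1.195 -3.685
vertex 1.22 -2.23 -3.721
vertex 0.428 -1.621 -4.01
endloop
endfacet
facet normal -0.514 0.708 0.483
outer loop
vertex 1.32 -1.195 -3.685
vertex 0.428 -1.621 -4.01
vertex 0.84 -2.23 -2.679
endloop
endfacet
facet normal 0.343 0.000 -0.939
outer loop
vertex 0.428 -1.621 -4.01
vertex 1.22 -2.23 -3.721
vertex 0.328 -2.655 -4.047
endloop
endfacet
facet normal -0.941 0.079 0.328
outer loop
vertex 0.428 -1.621 -4.01
vertex 0.328 -2.655 -4.047
vertex 0.84 -2.23 -2.679
endloop
endfacet
facet normal 0.343 0.000 -0.939
outer loop
vertex 0.328 -2.655 -4.047
vertex 1.22 -2.23 -3.721
vertex 1.12 -3.265 -3.758
endloop
endfacet
facet normal -0.644 -0.629 0.436
outer loop
vertex 0.328 -2.655 -4.047
vertex 1.12 -3.265 -3.758
vertex 0.84 -2.23 -2.679
endloop
endfacet
facet normal 0.342 0.001 -0.940
outer loop
vertex 1.12 -3.265 -3.758
vertex 1.22 -2.23 -3.721
vertex 2.012 -2.839 -3.433
endloop
endfacet
facet normal 0.083 -0.708 0.701
outer loop
vertex 1.12 -3.265 -3.758
vertex 2.012 -2.839 -3.433
vertex 0.84 -2.23 -2.679
endloop
endfacet
facet normal 0.342 0.001 -0.940
outer loop
vertex 2.012 -2.839 -3.433
vertex 1.22 -2.23 -3.721
vertex 2.112 -1.805 -3.396
endloop
endfacet
facet normal 0.510 -0.080 0.857
outer loop
vertex 2.012 -2.839 -3.433
vertex 2.112 -1.805 -3.396
vertex 0.84 -2.23 -2.679
endloop
endfacet

endsolid


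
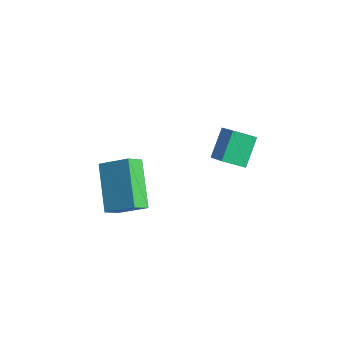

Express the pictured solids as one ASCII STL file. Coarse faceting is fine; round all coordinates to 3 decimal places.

solid 
facet normal -0.730 -0.460 -0.505
outer loop
vertex -2.073 -0.506 1.086
vertex -2.117 0.152 0.55
vertex -0.711 -1.376 -0.092
endloop
endfacet
facet normal 0.051 -0.774 0.631
outer loop
vertex 0.217 -0.792 0.55
vertex -2.073 -0.506 1.086
vertex -0.711 -1.376 -0.092
endloop
endfacet
facet normal -0.730 -0.460 -0.506
outer loop
vertex -0.711 -1.376 -0.092
vertex -2.117 0.152 0.55
vertex -0.754 -0.718 -0.628
endloop
endfacet
facet normal 0.681 -0.435 -0.589
outer loop
vertex -0.754 -0.718 -0.628
vertex 0.217 -0.792 0.55
vertex -0.711 -1.376 -0.092
endloop
endfacet
facet normal -0.681 0.434 0.589
outer loop
vertex -2.073 -0.506 1.086
vertex -1.189 0.736 1.192
vertex -2.117 0.152 0.55
endloop
endfacet
facet normal 0.051 -0.774 0.631
outer loop
vertex -1.146 0.078 1.728
vertex -2.073 -0.506 1.086
vertex 0.217 -0.792 0.55
endloop
endfacet
facet normal -0.682 0.435 0.589
outer loop
vertex -1.146 0.078 1.728
vertex -1.189 0.736 1.192
vertex -2.073 -0.506 1.086
endloop
endfacet
facet normal -0.051 0.774 -0.631
outer loop
vertex -2.117 0.152 0.55
vertex -1.189 0.736 1.192
vertex -0.754 -0.718 -0.628
endloop
endfacet
facet normal 0.682 -0.434 -0.589
outer loop
vertex 0.173 -0.134 0.014
vertex 0.217 -0.792 0.55
vertex -0.754 -0.718 -0.628
endloop
endfacet
facet normal -0.051 0.774 -0.631
outer loop
vertex -0.754 -0.718 -0.628
vertex -1.189 0.736 1.192
vertex 0.173 -0.134 0.014
endloop
endfacet
facet normal 0.730 0.460 0.505
outer loop
vertex 0.173 -0.134 0.014
vertex -1.146 0.078 1.728
vertex 0.217 -0.792 0.55
endloop
endfacet
facet normal 0.730 0.459 0.505
outer loop
vertex -1.189 0.736 1.192
vertex -1.146 0.078 1.728
vertex 0.173 -0.134 0.014
endloop
endfacet
facet normal -0.603 -0.686 0.407
outer loop
vertex 0.505 3.501 2.336
vertex -0.495 3.894 1.518
vertex 0.894 2.628 1.44
endloop
endfacet
facet normal 0.740 -0.292 0.606
outer loop
vertex 1.455 3.266 1.062
vertex 0.505 3.501 2.336
vertex 0.894 2.628 1.44
endloop
endfacet
facet normal -0.603 -0.687 0.406
outer loop
vertex 0.894 2.628 1.44
vertex -0.495 3.894 1.518
vertex -0.105 3.021 0.622
endloop
endfacet
facet normal 0.297 -0.667 -0.684
outer loop
vertex -0.105 3.021 0.622
vertex 1.455 3.266 1.062
vertex 0.894 2.628 1.44
endloop
endfacet
facet normal -0.297 0.666 0.684
outer loop
vertex 0.505 3.501 2.336
vertex 0.066 4.532 1.14
vertex -0.495 3.894 1.518
endloop
endfacet
facet normal 0.740 -0.291 0.606
outer loop
vertex 1.065 4.139 1.958
vertex 0.505 3.501 2.336
vertex 1.455 3.266 1.062
endloop
endfacet
facet normal -0.298 0.666 0.684
outer loop
vertex 1.065 4.139 1.958
vertex 0.066 4.532 1.14
vertex 0.505 3.501 2.336
endloop
endfacet
facet normal -0.740 0.292 -0.606
outer loop
vertex -0.495 3.894 1.518
vertex 0.066 4.532 1.14
vertex -0.105 3.021 0.622
endloop
endfacet
facet normal 0.298 -0.666 -0.684
outer loop
vertex 0.455 3.659 0.244
vertex 1.455 3.266 1.062
vertex -0.105 3.021 0.622
endloop
endfacet
facet normal -0.741 0.291 -0.605
outer loop
vertex -0.105 3.021 0.622
vertex 0.066 4.532 1.14
vertex 0.455 3.659 0.244
endloop
endfacet
facet normal 0.603 0.687 -0.407
outer loop
vertex 0.455 3.659 0.244
vertex 1.065 4.139 1.958
vertex 1.455 3.266 1.062
endloop
endfacet
facet normal 0.603 0.686 -0.407
outer loop
vertex 0.066 4.532 1.14
vertex 1.065 4.139 1.958
vertex 0.455 3.659 0.244
endloop
endfacet

endsolid


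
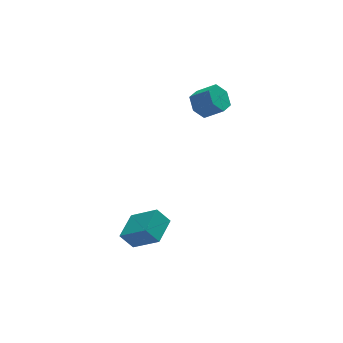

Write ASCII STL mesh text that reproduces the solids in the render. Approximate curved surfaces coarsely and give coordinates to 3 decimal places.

solid 
facet normal -0.639 -0.749 -0.176
outer loop
vertex -2.046 -2.472 -1.775
vertex -2.882 -1.53 -2.746
vertex -1.541 -2.74 -2.47
endloop
endfacet
facet normal 0.526 -0.592 0.611
outer loop
vertex -0.678 -1.73 -2.234
vertex -2.046 -2.472 -1.775
vertex -1.541 -2.74 -2.47
endloop
endfacet
facet normal -0.639 -0.749 -0.175
outer loop
vertex -1.541 -2.74 -2.47
vertex -2.882 -1.53 -2.746
vertex -2.377 -1.799 -3.441
endloop
endfacet
facet normal 0.561 -0.299 -0.772
outer loop
vertex -2.377 -1.799 -3.441
vertex -0.678 -1.73 -2.234
vertex -1.541 -2.74 -2.47
endloop
endfacet
facet normal -0.561 0.299 0.772
outer loop
vertex -2.046 -2.472 -1.775
vertex -2.019 -0.52 -2.51
vertex -2.882 -1.53 -2.746
endloop
endfacet
facet normal 0.526 -0.592 0.611
outer loop
vertex -1.183 -1.461 -1.539
vertex -2.046 -2.472 -1.775
vertex -0.678 -1.73 -2.234
endloop
endfacet
facet normal -0.561 0.299 0.772
outer loop
vertex -1.183 -1.461 -1.539
vertex -2.019 -0.52 -2.51
vertex -2.046 -2.472 -1.775
endloop
endfacet
facet normal -0.526 0.592 -0.611
outer loop
vertex -2.882 -1.53 -2.746
vertex -2.019 -0.52 -2.51
vertex -2.377 -1.799 -3.441
endloop
endfacet
facet normal 0.561 -0.298 -0.772
outer loop
vertex -1.514 -0.788 -3.205
vertex -0.678 -1.73 -2.234
vertex -2.377 -1.799 -3.441
endloop
endfacet
facet normal -0.526 0.592 -0.611
outer loop
vertex -2.377 -1.799 -3.441
vertex -2.019 -0.52 -2.51
vertex -1.514 -0.788 -3.205
endloop
endfacet
facet normal 0.640 0.748 0.175
outer loop
vertex -1.514 -0.788 -3.205
vertex -1.183 -1.461 -1.539
vertex -0.678 -1.73 -2.234
endloop
endfacet
facet normal 0.639 0.749 0.176
outer loop
vertex -2.019 -0.52 -2.51
vertex -1.183 -1.461 -1.539
vertex -1.514 -0.788 -3.205
endloop
endfacet
facet normal -0.624 0.484 -0.614
outer loop
vertex 2.237 1.165 1.883
vertex 1.77 1.263 2.435
vertex 2.287 1.761 2.302
endloop
endfacet
facet normal 0.778 0.316 -0.542
outer loop
vertex 2.237 1.165 1.883
vertex 2.287 1.761 2.302
vertex 2.917 0.638 2.552
endloop
endfacet
facet normal 0.778 0.316 -0.542
outer loop
vertex 2.917 0.638 2.552
vertex 2.287 1.761 2.302
vertex 2.967 1.234 2.971
endloop
endfacet
facet normal 0.624 -0.484 0.614
outer loop
vertex 2.917 0.638 2.552
vertex 2.967 1.234 2.971
vertex 2.45 0.737 3.105
endloop
endfacet
facet normal -0.624 0.484 -0.614
outer loop
vertex 2.287 1.761 2.302
vertex 1.77 1.263 2.435
vertex 1.82 1.859 2.854
endloop
endfacet
facet normal 0.448 0.865 0.226
outer loop
vertex 2.287 1.761 2.302
vertex 1.82 1.859 2.854
vertex 2.967 1.234 2.971
endloop
endfacet
facet normal 0.448 0.865 0.226
outer loop
vertex 2.967 1.234 2.971
vertex 1.82 1.859 2.854
vertex 2.5 1.332 3.523
endloop
endfacet
facet normal 0.624 -0.484 0.614
outer loop
vertex 2.967 1.234 2.971
vertex 2.5 1.332 3.523
vertex 2.45 0.737 3.105
endloop
endfacet
facet normal -0.624 0.484 -0.614
outer loop
vertex 1.82 1.859 2.854
vertex 1.77 1.263 2.435
vertex 1.303 1.362 2.988
endloop
endfacet
facet normal -0.329 0.550 0.768
outer loop
vertex 1.82 1.859 2.854
vertex 1.303 1.362 2.988
vertex 2.5 1.332 3.523
endloop
endfacet
facet normal -0.329 0.550 0.768
outer loop
vertex 2.5 1.332 3.523
vertex 1.303 1.362 2.988
vertex 1.983 0.835 3.657
endloop
endfacet
facet normal 0.624 -0.484 0.614
outer loop
vertex 2.5 1.332 3.523
vertex 1.983 0.835 3.657
vertex 2.45 0.737 3.105
endloop
endfacet
facet normal -0.624 0.484 -0.614
outer loop
vertex 1.303 1.362 2.988
vertex 1.77 1.263 2.435
vertex 1.253 0.766 2.569
endloop
endfacet
facet normal -0.778 -0.316 0.542
outer loop
vertex 1.303 1.362 2.988
vertex 1.253 0.766 2.569
vertex 1.983 0.835 3.657
endloop
endfacet
facet normal -0.778 -0.316 0.542
outer loop
vertex 1.983 0.835 3.657
vertex 1.253 0.766 2.569
vertex 1.933 0.239 3.238
endloop
endfacet
facet normal 0.624 -0.484 0.614
outer loop
vertex 1.983 0.835 3.657
vertex 1.933 0.239 3.238
vertex 2.45 0.737 3.105
endloop
endfacet
facet normal -0.624 0.484 -0.614
outer loop
vertex 1.253 0.766 2.569
vertex 1.77 1.263 2.435
vertex 1.72 0.668 2.017
endloop
endfacet
facet normal -0.448 -0.865 -0.226
outer loop
vertex 1.253 0.766 2.569
vertex 1.72 0.668 2.017
vertex 1.933 0.239 3.238
endloop
endfacet
facet normal -0.448 -0.865 -0.226
outer loop
vertex 1.933 0.239 3.238
vertex 1.72 0.668 2.017
vertex 2.4 0.141 2.686
endloop
endfacet
facet normal 0.624 -0.484 0.614
outer loop
vertex 1.933 0.239 3.238
vertex 2.4 0.141 2.686
vertex 2.45 0.737 3.105
endloop
endfacet
facet normal -0.624 0.484 -0.614
outer loop
vertex 1.72 0.668 2.017
vertex 1.77 1.263 2.435
vertex 2.237 1.165 1.883
endloop
endfacet
facet normal 0.329 -0.550 -0.768
outer loop
vertex 1.72 0.668 2.017
vertex 2.237 1.165 1.883
vertex 2.4 0.141 2.686
endloop
endfacet
facet normal 0.329 -0.550 -0.768
outer loop
vertex 2.4 0.141 2.686
vertex 2.237 1.165 1.883
vertex 2.917 0.638 2.552
endloop
endfacet
facet normal 0.624 -0.484 0.614
outer loop
vertex 2.4 0.141 2.686
vertex 2.917 0.638 2.552
vertex 2.45 0.737 3.105
endloop
endfacet

endsolid


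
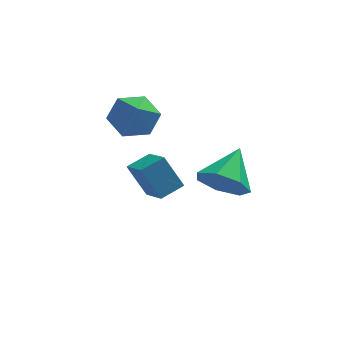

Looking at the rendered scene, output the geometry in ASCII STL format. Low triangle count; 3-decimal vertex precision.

solid 
facet normal -0.390 -0.754 -0.529
outer loop
vertex 3.791 -0.197 -1.329
vertex 3.133 -0.449 -0.484
vertex 2.942 0.238 -1.322
endloop
endfacet
facet normal 0.393 0.776 -0.494
outer loop
vertex 3.791 -0.197 -1.329
vertex 2.942 0.238 -1.322
vertex 3.847 0.929 0.484
endloop
endfacet
facet normal -0.390 -0.754 -0.529
outer loop
vertex 2.942 0.238 -1.322
vertex 3.133 -0.449 -0.484
vertex 2.236 0.155 -0.684
endloop
endfacet
facet normal -0.297 0.932 -0.208
outer loop
vertex 2.942 0.238 -1.322
vertex 2.236 0.155 -0.684
vertex 3.847 0.929 0.484
endloop
endfacet
facet normal -0.389 -0.754 -0.529
outer loop
vertex 2.236 0.155 -0.684
vertex 3.133 -0.449 -0.484
vertex 2.206 -0.383 0.104
endloop
endfacet
facet normal -0.623 0.657 0.425
outer loop
vertex 2.236 0.155 -0.684
vertex 2.206 -0.383 0.104
vertex 3.847 0.929 0.484
endloop
endfacet
facet normal -0.390 -0.753 -0.530
outer loop
vertex 2.206 -0.383 0.104
vertex 3.133 -0.449 -0.484
vertex 2.874 -0.971 0.449
endloop
endfacet
facet normal -0.340 0.157 0.927
outer loop
vertex 2.206 -0.383 0.104
vertex 2.874 -0.971 0.449
vertex 3.847 0.929 0.484
endloop
endfacet
facet normal -0.390 -0.753 -0.530
outer loop
vertex 2.874 -0.971 0.449
vertex 3.133 -0.449 -0.484
vertex 3.737 -1.166 0.091
endloop
endfacet
facet normal 0.339 -0.191 0.921
outer loop
vertex 2.874 -0.971 0.449
vertex 3.737 -1.166 0.091
vertex 3.847 0.929 0.484
endloop
endfacet
facet normal -0.391 -0.753 -0.529
outer loop
vertex 3.737 -1.166 0.091
vertex 3.133 -0.449 -0.484
vertex 4.145 -0.822 -0.7
endloop
endfacet
facet normal 0.903 -0.125 0.412
outer loop
vertex 3.737 -1.166 0.091
vertex 4.145 -0.822 -0.7
vertex 3.847 0.929 0.484
endloop
endfacet
facet normal -0.391 -0.753 -0.529
outer loop
vertex 4.145 -0.822 -0.7
vertex 3.133 -0.449 -0.484
vertex 3.791 -0.197 -1.329
endloop
endfacet
facet normal 0.927 0.305 -0.218
outer loop
vertex 4.145 -0.822 -0.7
vertex 3.791 -0.197 -1.329
vertex 3.847 0.929 0.484
endloop
endfacet
facet normal -0.074 0.716 -0.695
outer loop
vertex 0.594 3.882 -0.659
vertex -0.019 4.459 0.001
vertex 1.044 4.582 0.014
endloop
endfacet
facet normal 0.843 -0.538 -0.004
outer loop
vertex 0.594 3.882 -0.659
vertex 1.044 4.582 0.014
vertex 0.119 3.121 1.299
endloop
endfacet
facet normal -0.074 0.716 -0.695
outer loop
vertex 1.044 4.582 0.014
vertex -0.019 4.459 0.001
vertex 0.43 5.159 0.674
endloop
endfacet
facet normal 0.764 0.080 0.641
outer loop
vertex 1.044 4.582 0.014
vertex 0.43 5.159 0.674
vertex 0.119 3.121 1.299
endloop
endfacet
facet normal -0.074 0.716 -0.695
outer loop
vertex 0.43 5.159 0.674
vertex -0.019 4.459 0.001
vertex -0.632 5.036 0.661
endloop
endfacet
facet normal -0.046 0.299 0.953
outer loop
vertex 0.43 5.159 0.674
vertex -0.632 5.036 0.661
vertex 0.119 3.121 1.299
endloop
endfacet
facet normal -0.074 0.716 -0.694
outer loop
vertex -0.632 5.036 0.661
vertex -0.019 4.459 0.001
vertex -1.082 4.337 -0.012
endloop
endfacet
facet normal -0.777 -0.098 0.621
outer loop
vertex -0.632 5.036 0.661
vertex -1.082 4.337 -0.012
vertex 0.119 3.121 1.299
endloop
endfacet
facet normal -0.074 0.716 -0.694
outer loop
vertex -1.082 4.337 -0.012
vertex -0.019 4.459 0.001
vertex -0.469 3.76 -0.672
endloop
endfacet
facet normal -0.699 -0.715 -0.023
outer loop
vertex -1.082 4.337 -0.012
vertex -0.469 3.76 -0.672
vertex 0.119 3.121 1.299
endloop
endfacet
facet normal -0.074 0.716 -0.694
outer loop
vertex -0.469 3.76 -0.672
vertex -0.019 4.459 0.001
vertex 0.594 3.882 -0.659
endloop
endfacet
facet normal 0.111 -0.935 -0.336
outer loop
vertex -0.469 3.76 -0.672
vertex 0.594 3.882 -0.659
vertex 0.119 3.121 1.299
endloop
endfacet
facet normal -0.809 -0.506 -0.298
outer loop
vertex 0.214 2.503 -1.773
vertex -0.324 3.751 -2.431
vertex 0.966 2.107 -3.14
endloop
endfacet
facet normal 0.357 -0.826 0.436
outer loop
vertex 1.864 2.669 -2.809
vertex 0.214 2.503 -1.773
vertex 0.966 2.107 -3.14
endloop
endfacet
facet normal -0.809 -0.506 -0.298
outer loop
vertex 0.966 2.107 -3.14
vertex -0.324 3.751 -2.431
vertex 0.428 3.355 -3.798
endloop
endfacet
facet normal 0.467 -0.246 -0.849
outer loop
vertex 0.428 3.355 -3.798
vertex 1.864 2.669 -2.809
vertex 0.966 2.107 -3.14
endloop
endfacet
facet normal -0.467 0.246 0.849
outer loop
vertex 0.214 2.503 -1.773
vertex 0.574 4.313 -2.1
vertex -0.324 3.751 -2.431
endloop
endfacet
facet normal 0.357 -0.826 0.436
outer loop
vertex 1.112 3.065 -1.442
vertex 0.214 2.503 -1.773
vertex 1.864 2.669 -2.809
endloop
endfacet
facet normal -0.467 0.246 0.849
outer loop
vertex 1.112 3.065 -1.442
vertex 0.574 4.313 -2.1
vertex 0.214 2.503 -1.773
endloop
endfacet
facet normal -0.357 0.826 -0.436
outer loop
vertex -0.324 3.751 -2.431
vertex 0.574 4.313 -2.1
vertex 0.428 3.355 -3.798
endloop
endfacet
facet normal 0.467 -0.246 -0.849
outer loop
vertex 1.326 3.917 -3.467
vertex 1.864 2.669 -2.809
vertex 0.428 3.355 -3.798
endloop
endfacet
facet normal -0.357 0.826 -0.436
outer loop
vertex 0.428 3.355 -3.798
vertex 0.574 4.313 -2.1
vertex 1.326 3.917 -3.467
endloop
endfacet
facet normal 0.809 0.506 0.298
outer loop
vertex 1.326 3.917 -3.467
vertex 1.112 3.065 -1.442
vertex 1.864 2.669 -2.809
endloop
endfacet
facet normal 0.809 0.506 0.298
outer loop
vertex 0.574 4.313 -2.1
vertex 1.112 3.065 -1.442
vertex 1.326 3.917 -3.467
endloop
endfacet

endsolid


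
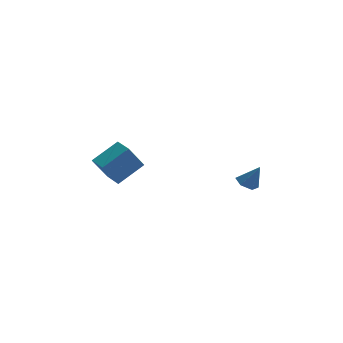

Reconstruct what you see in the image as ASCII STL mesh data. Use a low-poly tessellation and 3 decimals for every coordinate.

solid 
facet normal -0.443 0.167 -0.881
outer loop
vertex 4.016 0.524 -3.103
vertex 3.488 0.036 -2.93
vertex 3.405 0.75 -2.753
endloop
endfacet
facet normal 0.495 0.796 0.349
outer loop
vertex 4.016 0.524 -3.103
vertex 3.405 0.75 -2.753
vertex 4.152 -0.216 -1.61
endloop
endfacet
facet normal -0.442 0.167 -0.881
outer loop
vertex 3.405 0.75 -2.753
vertex 3.488 0.036 -2.93
vertex 2.876 0.262 -2.58
endloop
endfacet
facet normal -0.324 0.608 0.725
outer loop
vertex 3.405 0.75 -2.753
vertex 2.876 0.262 -2.58
vertex 4.152 -0.216 -1.61
endloop
endfacet
facet normal -0.442 0.167 -0.881
outer loop
vertex 2.876 0.262 -2.58
vertex 3.488 0.036 -2.93
vertex 2.959 -0.452 -2.757
endloop
endfacet
facet normal -0.644 -0.254 0.722
outer loop
vertex 2.876 0.262 -2.58
vertex 2.959 -0.452 -2.757
vertex 4.152 -0.216 -1.61
endloop
endfacet
facet normal -0.444 0.169 -0.880
outer loop
vertex 2.959 -0.452 -2.757
vertex 3.488 0.036 -2.93
vertex 3.57 -0.677 -3.108
endloop
endfacet
facet normal -0.145 -0.928 0.342
outer loop
vertex 2.959 -0.452 -2.757
vertex 3.57 -0.677 -3.108
vertex 4.152 -0.216 -1.61
endloop
endfacet
facet normal -0.443 0.169 -0.880
outer loop
vertex 3.57 -0.677 -3.108
vertex 3.488 0.036 -2.93
vertex 4.099 -0.19 -3.281
endloop
endfacet
facet normal 0.671 -0.741 -0.033
outer loop
vertex 3.57 -0.677 -3.108
vertex 4.099 -0.19 -3.281
vertex 4.152 -0.216 -1.61
endloop
endfacet
facet normal -0.444 0.168 -0.880
outer loop
vertex 4.099 -0.19 -3.281
vertex 3.488 0.036 -2.93
vertex 4.016 0.524 -3.103
endloop
endfacet
facet normal 0.992 0.123 -0.030
outer loop
vertex 4.099 -0.19 -3.281
vertex 4.016 0.524 -3.103
vertex 4.152 -0.216 -1.61
endloop
endfacet
facet normal -0.820 -0.247 -0.516
outer loop
vertex -4.845 -0.193 -0.298
vertex -5.175 1.012 -0.351
vertex -3.936 -0.012 -1.829
endloop
endfacet
facet normal 0.264 -0.964 0.043
outer loop
vertex -2.345 0.468 -0.829
vertex -4.845 -0.193 -0.298
vertex -3.936 -0.012 -1.829
endloop
endfacet
facet normal -0.820 -0.248 -0.516
outer loop
vertex -3.936 -0.012 -1.829
vertex -5.175 1.012 -0.351
vertex -4.266 1.193 -1.883
endloop
endfacet
facet normal 0.508 0.101 -0.856
outer loop
vertex -4.266 1.193 -1.883
vertex -2.345 0.468 -0.829
vertex -3.936 -0.012 -1.829
endloop
endfacet
facet normal -0.507 -0.101 0.856
outer loop
vertex -4.845 -0.193 -0.298
vertex -3.584 1.492 0.649
vertex -5.175 1.012 -0.351
endloop
endfacet
facet normal 0.264 -0.964 0.043
outer loop
vertex -3.254 0.287 0.703
vertex -4.845 -0.193 -0.298
vertex -2.345 0.468 -0.829
endloop
endfacet
facet normal -0.508 -0.101 0.856
outer loop
vertex -3.254 0.287 0.703
vertex -3.584 1.492 0.649
vertex -4.845 -0.193 -0.298
endloop
endfacet
facet normal -0.264 0.964 -0.043
outer loop
vertex -5.175 1.012 -0.351
vertex -3.584 1.492 0.649
vertex -4.266 1.193 -1.883
endloop
endfacet
facet normal 0.508 0.101 -0.856
outer loop
vertex -2.675 1.673 -0.882
vertex -2.345 0.468 -0.829
vertex -4.266 1.193 -1.883
endloop
endfacet
facet normal -0.264 0.964 -0.043
outer loop
vertex -4.266 1.193 -1.883
vertex -3.584 1.492 0.649
vertex -2.675 1.673 -0.882
endloop
endfacet
facet normal 0.820 0.247 0.516
outer loop
vertex -2.675 1.673 -0.882
vertex -3.254 0.287 0.703
vertex -2.345 0.468 -0.829
endloop
endfacet
facet normal 0.820 0.248 0.516
outer loop
vertex -3.584 1.492 0.649
vertex -3.254 0.287 0.703
vertex -2.675 1.673 -0.882
endloop
endfacet

endsolid


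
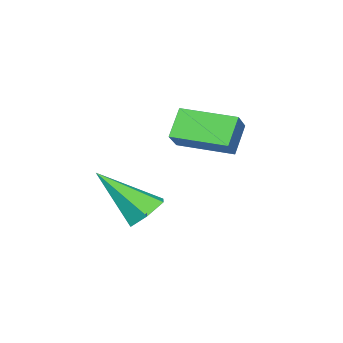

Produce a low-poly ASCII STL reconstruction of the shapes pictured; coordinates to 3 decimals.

solid 
facet normal -0.326 0.635 -0.700
outer loop
vertex 0.168 -1.548 -1.54
vertex -0.409 -2.03 -1.709
vertex -0.506 -1.487 -1.171
endloop
endfacet
facet normal 0.440 0.544 0.714
outer loop
vertex 0.168 -1.548 -1.54
vertex -0.506 -1.487 -1.171
vertex 0.289 -3.39 -0.211
endloop
endfacet
facet normal -0.326 0.635 -0.700
outer loop
vertex -0.506 -1.487 -1.171
vertex -0.409 -2.03 -1.709
vertex -1.082 -1.969 -1.34
endloop
endfacet
facet normal -0.454 0.243 0.857
outer loop
vertex -0.506 -1.487 -1.171
vertex -1.082 -1.969 -1.34
vertex 0.289 -3.39 -0.211
endloop
endfacet
facet normal -0.326 0.636 -0.700
outer loop
vertex -1.082 -1.969 -1.34
vertex -0.409 -2.03 -1.709
vertex -0.986 -2.512 -1.878
endloop
endfacet
facet normal -0.798 -0.490 0.352
outer loop
vertex -1.082 -1.969 -1.34
vertex -0.986 -2.512 -1.878
vertex 0.289 -3.39 -0.211
endloop
endfacet
facet normal -0.326 0.636 -0.699
outer loop
vertex -0.986 -2.512 -1.878
vertex -0.409 -2.03 -1.709
vertex -0.312 -2.572 -2.247
endloop
endfacet
facet normal -0.245 -0.922 -0.298
outer loop
vertex -0.986 -2.512 -1.878
vertex -0.312 -2.572 -2.247
vertex 0.289 -3.39 -0.211
endloop
endfacet
facet normal -0.326 0.636 -0.699
outer loop
vertex -0.312 -2.572 -2.247
vertex -0.409 -2.03 -1.709
vertex 0.264 -2.091 -2.078
endloop
endfacet
facet normal 0.648 -0.621 -0.441
outer loop
vertex -0.312 -2.572 -2.247
vertex 0.264 -2.091 -2.078
vertex 0.289 -3.39 -0.211
endloop
endfacet
facet normal -0.326 0.636 -0.700
outer loop
vertex 0.264 -2.091 -2.078
vertex -0.409 -2.03 -1.709
vertex 0.168 -1.548 -1.54
endloop
endfacet
facet normal 0.992 0.112 0.064
outer loop
vertex 0.264 -2.091 -2.078
vertex 0.168 -1.548 -1.54
vertex 0.289 -3.39 -0.211
endloop
endfacet
facet normal -0.734 -0.311 -0.604
outer loop
vertex -1.438 -1.37 2.017
vertex -2.025 0.304 1.868
vertex -0.761 -1.212 1.114
endloop
endfacet
facet normal 0.330 -0.940 0.083
outer loop
vertex -0.035 -0.904 1.712
vertex -1.438 -1.37 2.017
vertex -0.761 -1.212 1.114
endloop
endfacet
facet normal -0.734 -0.311 -0.604
outer loop
vertex -0.761 -1.212 1.114
vertex -2.025 0.304 1.868
vertex -1.348 0.462 0.965
endloop
endfacet
facet normal 0.594 0.138 -0.792
outer loop
vertex -1.348 0.462 0.965
vertex -0.035 -0.904 1.712
vertex -0.761 -1.212 1.114
endloop
endfacet
facet normal -0.594 -0.138 0.792
outer loop
vertex -1.438 -1.37 2.017
vertex -1.299 0.612 2.466
vertex -2.025 0.304 1.868
endloop
endfacet
facet normal 0.330 -0.940 0.083
outer loop
vertex -0.712 -1.062 2.615
vertex -1.438 -1.37 2.017
vertex -0.035 -0.904 1.712
endloop
endfacet
facet normal -0.594 -0.138 0.792
outer loop
vertex -0.712 -1.062 2.615
vertex -1.299 0.612 2.466
vertex -1.438 -1.37 2.017
endloop
endfacet
facet normal -0.330 0.940 -0.083
outer loop
vertex -2.025 0.304 1.868
vertex -1.299 0.612 2.466
vertex -1.348 0.462 0.965
endloop
endfacet
facet normal 0.594 0.138 -0.792
outer loop
vertex -0.622 0.77 1.563
vertex -0.035 -0.904 1.712
vertex -1.348 0.462 0.965
endloop
endfacet
facet normal -0.330 0.940 -0.083
outer loop
vertex -1.348 0.462 0.965
vertex -1.299 0.612 2.466
vertex -0.622 0.77 1.563
endloop
endfacet
facet normal 0.734 0.311 0.604
outer loop
vertex -0.622 0.77 1.563
vertex -0.712 -1.062 2.615
vertex -0.035 -0.904 1.712
endloop
endfacet
facet normal 0.734 0.311 0.604
outer loop
vertex -1.299 0.612 2.466
vertex -0.712 -1.062 2.615
vertex -0.622 0.77 1.563
endloop
endfacet

endsolid


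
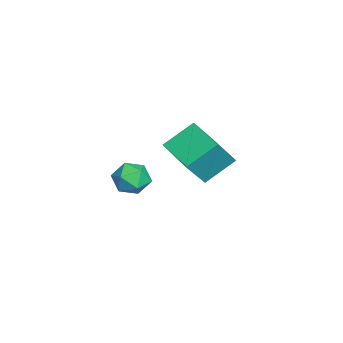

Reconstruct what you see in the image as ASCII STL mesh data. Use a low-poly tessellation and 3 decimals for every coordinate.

solid 
facet normal -0.473 0.394 -0.788
outer loop
vertex -4.922 1.883 0.543
vertex -3.324 3.041 0.162
vertex -4.236 0.587 -0.518
endloop
endfacet
facet normal -0.795 -0.576 0.190
outer loop
vertex -3.336 -0.161 0.978
vertex -4.922 1.883 0.543
vertex -4.236 0.587 -0.518
endloop
endfacet
facet normal -0.473 0.394 -0.788
outer loop
vertex -4.236 0.587 -0.518
vertex -3.324 3.041 0.162
vertex -2.638 1.745 -0.899
endloop
endfacet
facet normal 0.379 -0.716 -0.586
outer loop
vertex -2.638 1.745 -0.899
vertex -3.336 -0.161 0.978
vertex -4.236 0.587 -0.518
endloop
endfacet
facet normal -0.379 0.716 0.586
outer loop
vertex -4.922 1.883 0.543
vertex -2.424 2.293 1.658
vertex -3.324 3.041 0.162
endloop
endfacet
facet normal -0.795 -0.576 0.190
outer loop
vertex -4.022 1.135 2.039
vertex -4.922 1.883 0.543
vertex -3.336 -0.161 0.978
endloop
endfacet
facet normal -0.379 0.716 0.586
outer loop
vertex -4.022 1.135 2.039
vertex -2.424 2.293 1.658
vertex -4.922 1.883 0.543
endloop
endfacet
facet normal 0.795 0.576 -0.190
outer loop
vertex -3.324 3.041 0.162
vertex -2.424 2.293 1.658
vertex -2.638 1.745 -0.899
endloop
endfacet
facet normal 0.379 -0.716 -0.586
outer loop
vertex -1.738 0.997 0.597
vertex -3.336 -0.161 0.978
vertex -2.638 1.745 -0.899
endloop
endfacet
facet normal 0.795 0.576 -0.190
outer loop
vertex -2.638 1.745 -0.899
vertex -2.424 2.293 1.658
vertex -1.738 0.997 0.597
endloop
endfacet
facet normal 0.473 -0.394 0.788
outer loop
vertex -1.738 0.997 0.597
vertex -4.022 1.135 2.039
vertex -3.336 -0.161 0.978
endloop
endfacet
facet normal 0.473 -0.394 0.788
outer loop
vertex -2.424 2.293 1.658
vertex -4.022 1.135 2.039
vertex -1.738 0.997 0.597
endloop
endfacet
facet normal -0.564 0.825 -0.048
outer loop
vertex 1.455 -0.136 1.687
vertex 0.779 -0.619 1.329
vertex 0.841 -0.524 2.226
endloop
endfacet
facet normal -0.106 0.860 0.499
outer loop
vertex 1.455 -0.136 1.687
vertex 0.841 -0.524 2.226
vertex 1.717 -0.546 2.45
endloop
endfacet
facet normal 0.555 0.797 0.238
outer loop
vertex 1.455 -0.136 1.687
vertex 1.717 -0.546 2.45
vertex 2.196 -0.653 1.691
endloop
endfacet
facet normal 0.507 0.723 -0.470
outer loop
vertex 1.455 -0.136 1.687
vertex 2.196 -0.653 1.691
vertex 1.617 -0.698 0.998
endloop
endfacet
facet normal -0.186 0.740 -0.647
outer loop
vertex 1.455 -0.136 1.687
vertex 1.617 -0.698 0.998
vertex 0.779 -0.619 1.329
endloop
endfacet
facet normal -0.229 0.301 0.926
outer loop
vertex 1.717 -0.546 2.45
vertex 0.841 -0.524 2.226
vertex 1.203 -1.282 2.562
endloop
endfacet
facet normal -0.969 0.244 0.041
outer loop
vertex 0.841 -0.524 2.226
vertex 0.779 -0.619 1.329
vertex 0.624 -1.327 1.869
endloop
endfacet
facet normal -0.356 0.108 -0.928
outer loop
vertex 0.779 -0.619 1.329
vertex 1.617 -0.698 0.998
vertex 1.103 -1.434 1.11
endloop
endfacet
facet normal 0.762 0.079 -0.642
outer loop
vertex 1.617 -0.698 0.998
vertex 2.196 -0.653 1.691
vertex 1.979 -1.456 1.334
endloop
endfacet
facet normal 0.841 0.199 0.503
outer loop
vertex 2.196 -0.653 1.691
vertex 1.717 -0.546 2.45
vertex 2.041 -1.361 2.231
endloop
endfacet
facet normal -0.507 -0.723 0.470
outer loop
vertex 1.365 -1.844 1.873
vertex 1.203 -1.282 2.562
vertex 0.624 -1.327 1.869
endloop
endfacet
facet normal -0.555 -0.797 -0.238
outer loop
vertex 1.365 -1.844 1.873
vertex 0.624 -1.327 1.869
vertex 1.103 -1.434 1.11
endloop
endfacet
facet normal 0.106 -0.860 -0.499
outer loop
vertex 1.365 -1.844 1.873
vertex 1.103 -1.434 1.11
vertex 1.979 -1.456 1.334
endloop
endfacet
facet normal 0.564 -0.825 0.048
outer loop
vertex 1.365 -1.844 1.873
vertex 1.979 -1.456 1.334
vertex 2.041 -1.361 2.231
endloop
endfacet
facet normal 0.186 -0.740 0.647
outer loop
vertex 1.365 -1.844 1.873
vertex 2.041 -1.361 2.231
vertex 1.203 -1.282 2.562
endloop
endfacet
facet normal -0.762 -0.079 0.642
outer loop
vertex 0.624 -1.327 1.869
vertex 1.203 -1.282 2.562
vertex 0.841 -0.524 2.226
endloop
endfacet
facet normal -0.841 -0.199 -0.503
outer loop
vertex 1.103 -1.434 1.11
vertex 0.624 -1.327 1.869
vertex 0.779 -0.619 1.329
endloop
endfacet
facet normal 0.229 -0.301 -0.926
outer loop
vertex 1.979 -1.456 1.334
vertex 1.103 -1.434 1.11
vertex 1.617 -0.698 0.998
endloop
endfacet
facet normal 0.969 -0.244 -0.041
outer loop
vertex 2.041 -1.361 2.231
vertex 1.979 -1.456 1.334
vertex 2.196 -0.653 1.691
endloop
endfacet
facet normal 0.356 -0.108 0.928
outer loop
vertex 1.203 -1.282 2.562
vertex 2.041 -1.361 2.231
vertex 1.717 -0.546 2.45
endloop
endfacet

endsolid


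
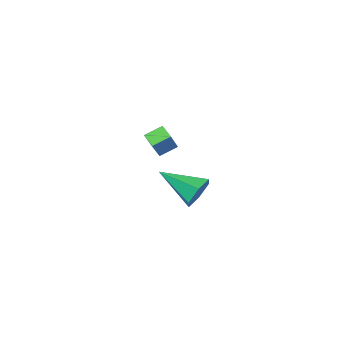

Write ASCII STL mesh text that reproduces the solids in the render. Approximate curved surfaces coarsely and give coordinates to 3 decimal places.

solid 
facet normal -0.595 -0.060 -0.802
outer loop
vertex -3.329 -1.737 0.798
vertex -3.989 -1.065 1.238
vertex -2.93 -1.121 0.456
endloop
endfacet
facet normal 0.635 -0.646 -0.423
outer loop
vertex -1.871 -1.015 1.882
vertex -3.329 -1.737 0.798
vertex -2.93 -1.121 0.456
endloop
endfacet
facet normal -0.595 -0.061 -0.801
outer loop
vertex -2.93 -1.121 0.456
vertex -3.989 -1.065 1.238
vertex -3.59 -0.449 0.895
endloop
endfacet
facet normal 0.493 0.760 -0.423
outer loop
vertex -3.59 -0.449 0.895
vertex -1.871 -1.015 1.882
vertex -2.93 -1.121 0.456
endloop
endfacet
facet normal -0.493 -0.761 0.423
outer loop
vertex -3.329 -1.737 0.798
vertex -2.93 -0.959 2.664
vertex -3.989 -1.065 1.238
endloop
endfacet
facet normal 0.635 -0.647 -0.423
outer loop
vertex -2.27 -1.631 2.225
vertex -3.329 -1.737 0.798
vertex -1.871 -1.015 1.882
endloop
endfacet
facet normal -0.493 -0.760 0.423
outer loop
vertex -2.27 -1.631 2.225
vertex -2.93 -0.959 2.664
vertex -3.329 -1.737 0.798
endloop
endfacet
facet normal -0.635 0.647 0.423
outer loop
vertex -3.989 -1.065 1.238
vertex -2.93 -0.959 2.664
vertex -3.59 -0.449 0.895
endloop
endfacet
facet normal 0.493 0.761 -0.422
outer loop
vertex -2.531 -0.343 2.322
vertex -1.871 -1.015 1.882
vertex -3.59 -0.449 0.895
endloop
endfacet
facet normal -0.635 0.646 0.423
outer loop
vertex -3.59 -0.449 0.895
vertex -2.93 -0.959 2.664
vertex -2.531 -0.343 2.322
endloop
endfacet
facet normal 0.595 0.060 0.801
outer loop
vertex -2.531 -0.343 2.322
vertex -2.27 -1.631 2.225
vertex -1.871 -1.015 1.882
endloop
endfacet
facet normal 0.595 0.060 0.802
outer loop
vertex -2.93 -0.959 2.664
vertex -2.27 -1.631 2.225
vertex -2.531 -0.343 2.322
endloop
endfacet
facet normal 0.071 0.934 -0.350
outer loop
vertex 3.412 3.67 3.687
vertex 2.876 3.444 2.974
vertex 2.499 3.763 3.75
endloop
endfacet
facet normal 0.068 -0.004 0.998
outer loop
vertex 3.412 3.67 3.687
vertex 2.499 3.763 3.75
vertex 2.724 1.436 3.726
endloop
endfacet
facet normal 0.071 0.934 -0.350
outer loop
vertex 2.499 3.763 3.75
vertex 2.876 3.444 2.974
vertex 1.963 3.537 3.038
endloop
endfacet
facet normal -0.784 -0.082 0.616
outer loop
vertex 2.499 3.763 3.75
vertex 1.963 3.537 3.038
vertex 2.724 1.436 3.726
endloop
endfacet
facet normal 0.071 0.934 -0.349
outer loop
vertex 1.963 3.537 3.038
vertex 2.876 3.444 2.974
vertex 2.34 3.218 2.261
endloop
endfacet
facet normal -0.877 -0.403 -0.260
outer loop
vertex 1.963 3.537 3.038
vertex 2.34 3.218 2.261
vertex 2.724 1.436 3.726
endloop
endfacet
facet normal 0.071 0.934 -0.350
outer loop
vertex 2.34 3.218 2.261
vertex 2.876 3.444 2.974
vertex 3.253 3.125 2.198
endloop
endfacet
facet normal -0.118 -0.646 -0.754
outer loop
vertex 2.34 3.218 2.261
vertex 3.253 3.125 2.198
vertex 2.724 1.436 3.726
endloop
endfacet
facet normal 0.071 0.934 -0.350
outer loop
vertex 3.253 3.125 2.198
vertex 2.876 3.444 2.974
vertex 3.789 3.351 2.91
endloop
endfacet
facet normal 0.734 -0.567 -0.373
outer loop
vertex 3.253 3.125 2.198
vertex 3.789 3.351 2.91
vertex 2.724 1.436 3.726
endloop
endfacet
facet normal 0.071 0.934 -0.349
outer loop
vertex 3.789 3.351 2.91
vertex 2.876 3.444 2.974
vertex 3.412 3.67 3.687
endloop
endfacet
facet normal 0.828 -0.246 0.503
outer loop
vertex 3.789 3.351 2.91
vertex 3.412 3.67 3.687
vertex 2.724 1.436 3.726
endloop
endfacet

endsolid


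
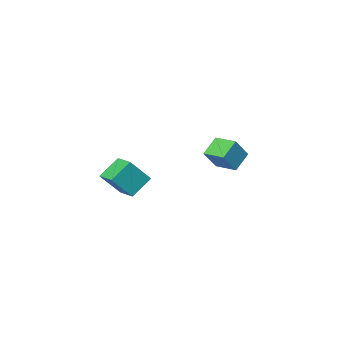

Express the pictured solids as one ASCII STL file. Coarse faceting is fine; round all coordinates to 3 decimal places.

solid 
facet normal -0.654 -0.082 -0.752
outer loop
vertex -4.118 -2.627 -0.563
vertex -4.313 -1.261 -0.543
vertex -3.1 -2.469 -1.466
endloop
endfacet
facet normal 0.141 -0.990 -0.014
outer loop
vertex -2.067 -2.339 -0.277
vertex -4.118 -2.627 -0.563
vertex -3.1 -2.469 -1.466
endloop
endfacet
facet normal -0.654 -0.082 -0.752
outer loop
vertex -3.1 -2.469 -1.466
vertex -4.313 -1.261 -0.543
vertex -3.295 -1.103 -1.445
endloop
endfacet
facet normal 0.743 0.116 -0.659
outer loop
vertex -3.295 -1.103 -1.445
vertex -2.067 -2.339 -0.277
vertex -3.1 -2.469 -1.466
endloop
endfacet
facet normal -0.744 -0.116 0.659
outer loop
vertex -4.118 -2.627 -0.563
vertex -3.28 -1.131 0.646
vertex -4.313 -1.261 -0.543
endloop
endfacet
facet normal 0.141 -0.990 -0.014
outer loop
vertex -3.085 -2.497 0.625
vertex -4.118 -2.627 -0.563
vertex -2.067 -2.339 -0.277
endloop
endfacet
facet normal -0.743 -0.116 0.659
outer loop
vertex -3.085 -2.497 0.625
vertex -3.28 -1.131 0.646
vertex -4.118 -2.627 -0.563
endloop
endfacet
facet normal -0.141 0.990 0.014
outer loop
vertex -4.313 -1.261 -0.543
vertex -3.28 -1.131 0.646
vertex -3.295 -1.103 -1.445
endloop
endfacet
facet normal 0.743 0.116 -0.659
outer loop
vertex -2.262 -0.973 -0.257
vertex -2.067 -2.339 -0.277
vertex -3.295 -1.103 -1.445
endloop
endfacet
facet normal -0.141 0.990 0.014
outer loop
vertex -3.295 -1.103 -1.445
vertex -3.28 -1.131 0.646
vertex -2.262 -0.973 -0.257
endloop
endfacet
facet normal 0.654 0.082 0.752
outer loop
vertex -2.262 -0.973 -0.257
vertex -3.085 -2.497 0.625
vertex -2.067 -2.339 -0.277
endloop
endfacet
facet normal 0.654 0.082 0.752
outer loop
vertex -3.28 -1.131 0.646
vertex -3.085 -2.497 0.625
vertex -2.262 -0.973 -0.257
endloop
endfacet
facet normal -0.645 0.133 -0.753
outer loop
vertex 1.981 -2.872 -0.994
vertex 2.138 -1.695 -0.92
vertex 3.148 -2.964 -2.01
endloop
endfacet
facet normal -0.131 -0.989 -0.061
outer loop
vertex 4.322 -3.205 -0.64
vertex 1.981 -2.872 -0.994
vertex 3.148 -2.964 -2.01
endloop
endfacet
facet normal -0.645 0.133 -0.753
outer loop
vertex 3.148 -2.964 -2.01
vertex 2.138 -1.695 -0.92
vertex 3.305 -1.786 -1.936
endloop
endfacet
facet normal 0.753 -0.059 -0.656
outer loop
vertex 3.305 -1.786 -1.936
vertex 4.322 -3.205 -0.64
vertex 3.148 -2.964 -2.01
endloop
endfacet
facet normal -0.753 0.059 0.656
outer loop
vertex 1.981 -2.872 -0.994
vertex 3.312 -1.936 0.45
vertex 2.138 -1.695 -0.92
endloop
endfacet
facet normal -0.131 -0.989 -0.062
outer loop
vertex 3.155 -3.114 0.376
vertex 1.981 -2.872 -0.994
vertex 4.322 -3.205 -0.64
endloop
endfacet
facet normal -0.753 0.059 0.656
outer loop
vertex 3.155 -3.114 0.376
vertex 3.312 -1.936 0.45
vertex 1.981 -2.872 -0.994
endloop
endfacet
facet normal 0.131 0.989 0.062
outer loop
vertex 2.138 -1.695 -0.92
vertex 3.312 -1.936 0.45
vertex 3.305 -1.786 -1.936
endloop
endfacet
facet normal 0.753 -0.059 -0.656
outer loop
vertex 4.479 -2.028 -0.566
vertex 4.322 -3.205 -0.64
vertex 3.305 -1.786 -1.936
endloop
endfacet
facet normal 0.132 0.989 0.062
outer loop
vertex 3.305 -1.786 -1.936
vertex 3.312 -1.936 0.45
vertex 4.479 -2.028 -0.566
endloop
endfacet
facet normal 0.645 -0.133 0.753
outer loop
vertex 4.479 -2.028 -0.566
vertex 3.155 -3.114 0.376
vertex 4.322 -3.205 -0.64
endloop
endfacet
facet normal 0.645 -0.133 0.753
outer loop
vertex 3.312 -1.936 0.45
vertex 3.155 -3.114 0.376
vertex 4.479 -2.028 -0.566
endloop
endfacet

endsolid
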